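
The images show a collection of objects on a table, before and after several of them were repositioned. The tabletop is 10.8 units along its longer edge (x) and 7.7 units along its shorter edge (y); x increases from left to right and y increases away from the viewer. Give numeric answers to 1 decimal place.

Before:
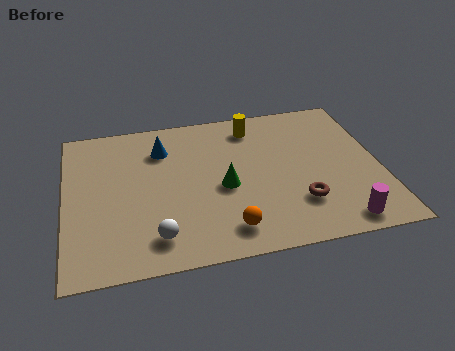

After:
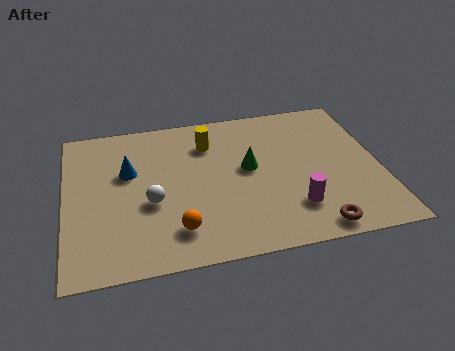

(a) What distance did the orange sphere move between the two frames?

1.7

From (5.4, 1.3) to (3.7, 1.6), the orange sphere covered √(1.7² + 0.3²) ≈ 1.7 units.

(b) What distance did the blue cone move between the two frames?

1.6

From (3.4, 5.8) to (2.2, 4.8), the blue cone covered √(1.2² + 1.0²) ≈ 1.6 units.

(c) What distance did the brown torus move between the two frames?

1.4

The brown torus was near (7.9, 2.1) before and (8.3, 0.8) after, so it travelled √(0.4² + 1.3²) ≈ 1.4 units.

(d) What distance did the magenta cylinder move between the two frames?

1.8

The magenta cylinder moved from about (9.2, 0.9) to (7.7, 1.9), a distance of √(1.5² + 1.0²) ≈ 1.8.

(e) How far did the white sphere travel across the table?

1.7

The white sphere moved from about (3.0, 1.4) to (2.9, 3.1), a distance of √(0.1² + 1.7²) ≈ 1.7.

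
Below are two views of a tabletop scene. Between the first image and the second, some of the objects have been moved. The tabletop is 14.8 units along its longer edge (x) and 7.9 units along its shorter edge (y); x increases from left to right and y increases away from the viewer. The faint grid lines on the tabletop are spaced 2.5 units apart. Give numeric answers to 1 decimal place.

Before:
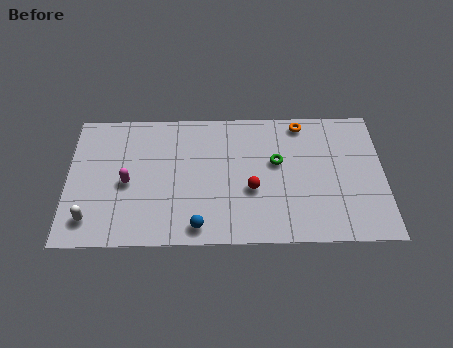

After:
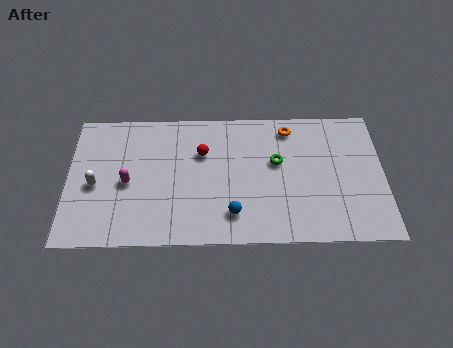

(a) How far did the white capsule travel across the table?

2.0

From (1.1, 1.5) to (1.3, 3.5), the white capsule covered √(0.2² + 2.0²) ≈ 2.0 units.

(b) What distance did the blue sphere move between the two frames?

1.7

From (6.1, 1.0) to (7.7, 1.7), the blue sphere covered √(1.6² + 0.7²) ≈ 1.7 units.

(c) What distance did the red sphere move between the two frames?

3.2

The red sphere was near (8.6, 3.1) before and (6.3, 5.3) after, so it travelled √(2.3² + 2.2²) ≈ 3.2 units.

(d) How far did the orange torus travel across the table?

0.7

The orange torus was near (11.0, 7.0) before and (10.4, 6.7) after, so it travelled √(0.6² + 0.3²) ≈ 0.7 units.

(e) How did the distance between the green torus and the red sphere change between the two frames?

+1.6

They were about 2.0 units apart before and 3.6 after — 1.6 units further apart.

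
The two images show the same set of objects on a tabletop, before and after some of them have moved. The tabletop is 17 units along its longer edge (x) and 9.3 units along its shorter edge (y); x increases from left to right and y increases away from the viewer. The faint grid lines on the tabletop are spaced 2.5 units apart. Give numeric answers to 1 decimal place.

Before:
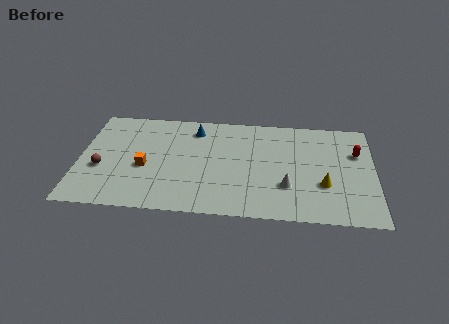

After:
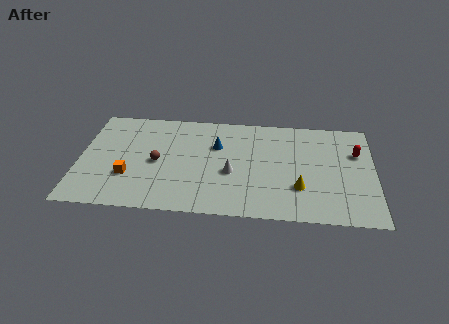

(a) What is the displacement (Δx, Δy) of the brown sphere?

(3.2, 0.8)

The brown sphere was at about (1.3, 3.6) and moved to about (4.5, 4.4).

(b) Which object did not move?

the red capsule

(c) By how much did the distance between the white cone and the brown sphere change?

-6.4

The distance was about 10.7 in the first image and 4.3 in the second, so they moved 6.4 units closer together.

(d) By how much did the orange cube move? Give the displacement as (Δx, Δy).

(-0.9, -0.9)

The orange cube was at about (3.8, 3.9) and moved to about (2.9, 3.0).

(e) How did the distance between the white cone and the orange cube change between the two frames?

-2.3

The distance was about 8.3 in the first image and 6.0 in the second, so they moved 2.3 units closer together.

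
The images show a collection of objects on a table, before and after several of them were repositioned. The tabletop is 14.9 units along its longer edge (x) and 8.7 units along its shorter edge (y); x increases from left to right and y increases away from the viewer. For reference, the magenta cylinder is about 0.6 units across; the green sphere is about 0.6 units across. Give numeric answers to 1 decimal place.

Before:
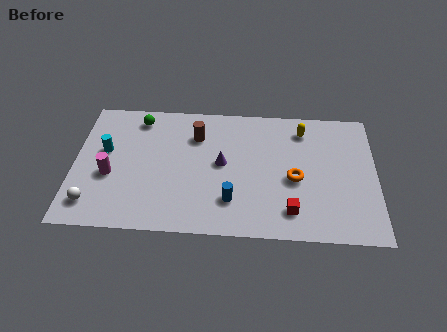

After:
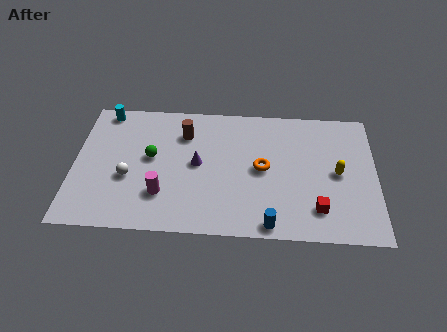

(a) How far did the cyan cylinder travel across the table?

2.7

The cyan cylinder was near (1.5, 5.1) before and (1.4, 7.8) after, so it travelled √(0.1² + 2.7²) ≈ 2.7 units.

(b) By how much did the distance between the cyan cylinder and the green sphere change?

+1.0

They were about 2.8 units apart before and 3.8 after — 1.0 units further apart.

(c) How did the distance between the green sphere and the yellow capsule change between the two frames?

+1.0

Before: roughly 8.2 units apart; after: 9.2. That's 1.0 units further apart.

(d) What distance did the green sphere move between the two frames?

2.7

The green sphere moved from about (3.1, 7.4) to (3.8, 4.8), a distance of √(0.7² + 2.6²) ≈ 2.7.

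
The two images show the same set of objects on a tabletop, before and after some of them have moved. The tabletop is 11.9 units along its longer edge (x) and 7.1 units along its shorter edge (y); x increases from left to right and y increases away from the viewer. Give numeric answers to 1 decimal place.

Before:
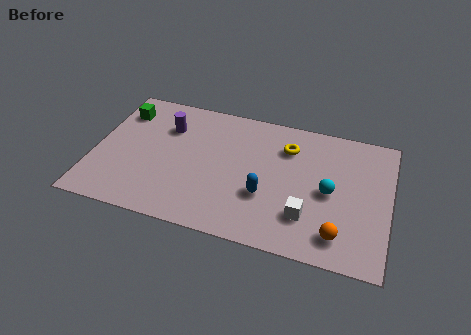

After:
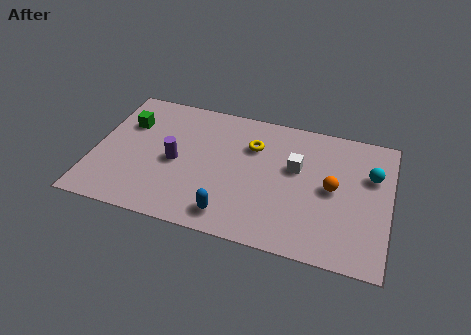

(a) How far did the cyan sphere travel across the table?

2.1

The cyan sphere was near (9.5, 3.4) before and (11.1, 4.7) after, so it travelled √(1.6² + 1.3²) ≈ 2.1 units.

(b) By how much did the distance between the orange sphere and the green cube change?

-1.5

Before: roughly 10.0 units apart; after: 8.5. That's 1.5 units closer together.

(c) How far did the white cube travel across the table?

2.5

From (8.7, 1.9) to (8.1, 4.3), the white cube covered √(0.6² + 2.4²) ≈ 2.5 units.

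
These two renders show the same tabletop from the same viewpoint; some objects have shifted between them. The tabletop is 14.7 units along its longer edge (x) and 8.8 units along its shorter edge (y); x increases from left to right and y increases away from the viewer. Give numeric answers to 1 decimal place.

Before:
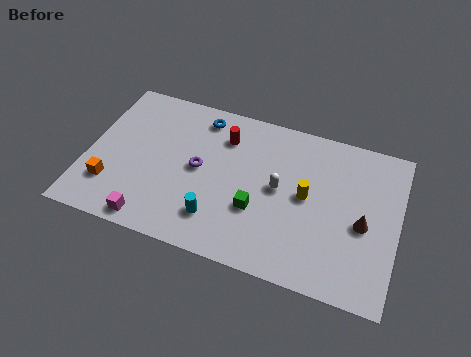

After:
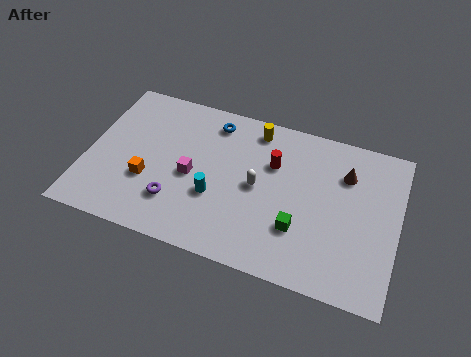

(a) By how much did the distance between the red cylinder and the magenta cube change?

-2.3

The distance was about 6.5 in the first image and 4.2 in the second, so they moved 2.3 units closer together.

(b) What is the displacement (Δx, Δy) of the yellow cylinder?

(-2.7, 3.0)

The yellow cylinder started near (10.4, 4.6) and ended near (7.7, 7.6).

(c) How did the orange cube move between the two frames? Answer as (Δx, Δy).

(1.7, 0.8)

The orange cube started near (1.3, 2.3) and ended near (3.0, 3.1).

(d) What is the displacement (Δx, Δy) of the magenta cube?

(1.6, 3.1)

From the two frames, the magenta cube sits at roughly (3.4, 0.9) before and (5.0, 4.0) after.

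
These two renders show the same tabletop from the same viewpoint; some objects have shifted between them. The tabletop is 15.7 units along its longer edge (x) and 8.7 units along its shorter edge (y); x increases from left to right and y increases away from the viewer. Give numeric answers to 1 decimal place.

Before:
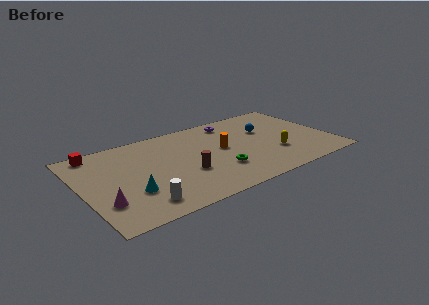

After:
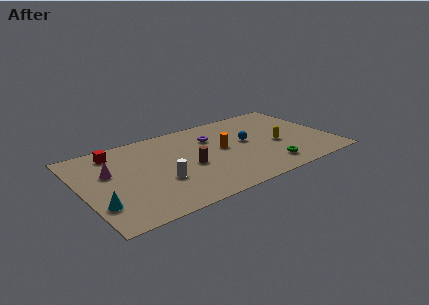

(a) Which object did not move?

the orange cylinder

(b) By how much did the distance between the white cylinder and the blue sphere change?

-3.6

They were about 9.6 units apart before and 6.0 after — 3.6 units closer together.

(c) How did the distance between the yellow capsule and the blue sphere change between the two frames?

-0.7

The distance was about 2.8 in the first image and 2.1 in the second, so they moved 0.7 units closer together.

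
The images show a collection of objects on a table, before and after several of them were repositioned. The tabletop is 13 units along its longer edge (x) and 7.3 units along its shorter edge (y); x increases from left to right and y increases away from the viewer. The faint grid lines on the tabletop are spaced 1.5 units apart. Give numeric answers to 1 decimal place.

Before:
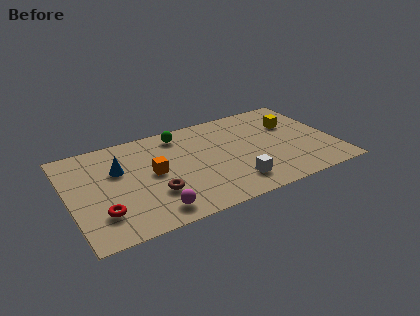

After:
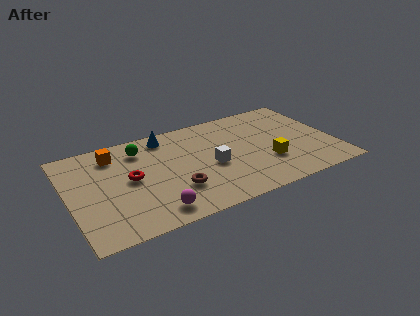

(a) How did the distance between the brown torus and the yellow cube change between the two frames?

-3.1

Before: roughly 7.7 units apart; after: 4.6. That's 3.1 units closer together.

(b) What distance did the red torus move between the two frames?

2.5

The red torus was near (1.4, 1.9) before and (3.0, 3.8) after, so it travelled √(1.6² + 1.9²) ≈ 2.5 units.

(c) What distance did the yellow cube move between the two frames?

3.0

The yellow cube moved from about (11.2, 4.9) to (9.6, 2.4), a distance of √(1.6² + 2.5²) ≈ 3.0.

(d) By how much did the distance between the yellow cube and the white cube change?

-2.0

They were about 4.8 units apart before and 2.8 after — 2.0 units closer together.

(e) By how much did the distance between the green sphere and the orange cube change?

-1.6

They were about 2.9 units apart before and 1.3 after — 1.6 units closer together.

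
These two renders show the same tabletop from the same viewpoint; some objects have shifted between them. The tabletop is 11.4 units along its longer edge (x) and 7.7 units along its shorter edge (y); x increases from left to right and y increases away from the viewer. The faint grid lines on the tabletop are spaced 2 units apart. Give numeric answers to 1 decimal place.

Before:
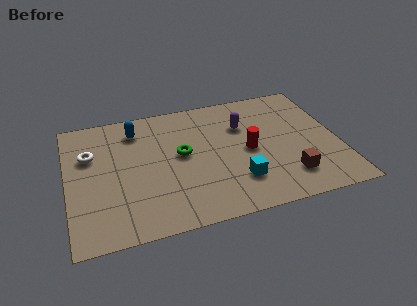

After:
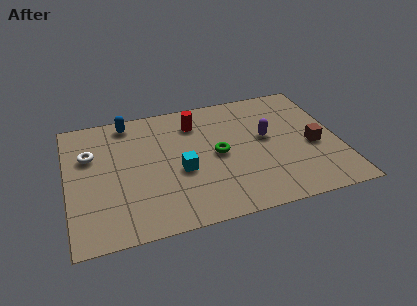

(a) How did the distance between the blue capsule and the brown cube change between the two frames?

+0.8

The distance was about 7.6 in the first image and 8.4 in the second, so they moved 0.8 units further apart.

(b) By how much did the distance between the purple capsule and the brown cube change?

-1.8

The distance was about 3.9 in the first image and 2.1 in the second, so they moved 1.8 units closer together.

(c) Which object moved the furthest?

the red cylinder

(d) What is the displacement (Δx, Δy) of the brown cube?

(1.2, 1.6)

The brown cube was at about (9.1, 1.7) and moved to about (10.3, 3.3).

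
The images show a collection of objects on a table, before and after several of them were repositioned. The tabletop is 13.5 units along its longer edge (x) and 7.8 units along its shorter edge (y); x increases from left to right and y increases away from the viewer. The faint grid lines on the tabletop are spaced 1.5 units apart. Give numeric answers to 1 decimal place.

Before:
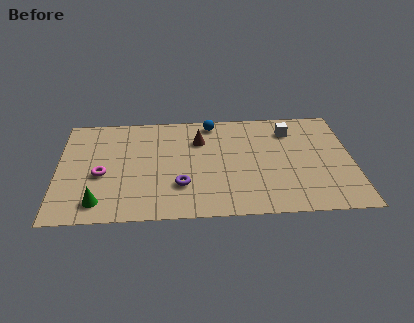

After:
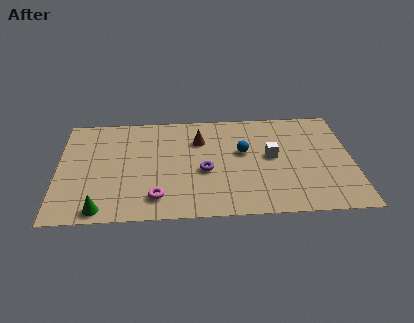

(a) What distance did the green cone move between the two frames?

0.5

From (1.9, 1.3) to (2.0, 0.8), the green cone covered √(0.1² + 0.5²) ≈ 0.5 units.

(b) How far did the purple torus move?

1.5

The purple torus was near (5.6, 2.3) before and (6.7, 3.3) after, so it travelled √(1.1² + 1.0²) ≈ 1.5 units.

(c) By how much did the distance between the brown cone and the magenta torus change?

-0.5

The distance was about 5.1 in the first image and 4.6 in the second, so they moved 0.5 units closer together.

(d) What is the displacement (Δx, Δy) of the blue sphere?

(1.4, -2.3)

From the two frames, the blue sphere sits at roughly (7.1, 6.9) before and (8.5, 4.6) after.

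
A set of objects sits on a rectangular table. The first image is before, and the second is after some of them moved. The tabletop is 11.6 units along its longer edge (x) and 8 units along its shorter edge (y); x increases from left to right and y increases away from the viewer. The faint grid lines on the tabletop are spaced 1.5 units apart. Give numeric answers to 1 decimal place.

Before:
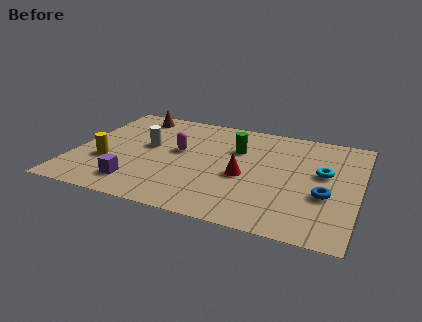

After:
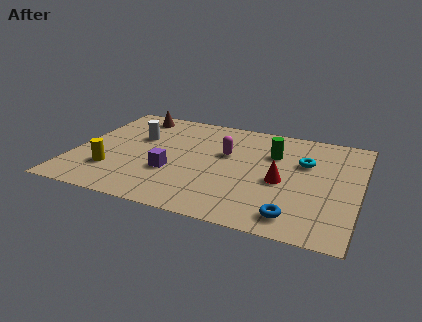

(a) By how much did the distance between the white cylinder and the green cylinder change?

+1.9

The distance was about 3.7 in the first image and 5.6 in the second, so they moved 1.9 units further apart.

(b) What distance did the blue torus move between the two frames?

2.1

The blue torus moved from about (10.3, 3.0) to (9.2, 1.2), a distance of √(1.1² + 1.8²) ≈ 2.1.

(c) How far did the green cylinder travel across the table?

1.5

The green cylinder moved from about (6.5, 5.4) to (8.0, 5.5), a distance of √(1.5² + 0.1²) ≈ 1.5.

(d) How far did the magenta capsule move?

1.9

The magenta capsule moved from about (4.2, 4.5) to (6.1, 4.9), a distance of √(1.9² + 0.4²) ≈ 1.9.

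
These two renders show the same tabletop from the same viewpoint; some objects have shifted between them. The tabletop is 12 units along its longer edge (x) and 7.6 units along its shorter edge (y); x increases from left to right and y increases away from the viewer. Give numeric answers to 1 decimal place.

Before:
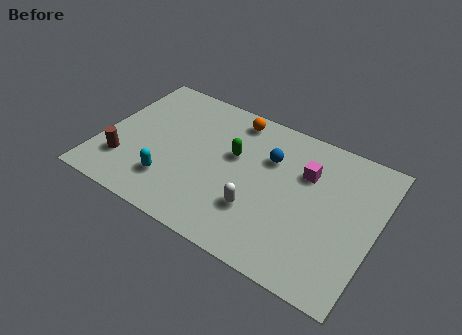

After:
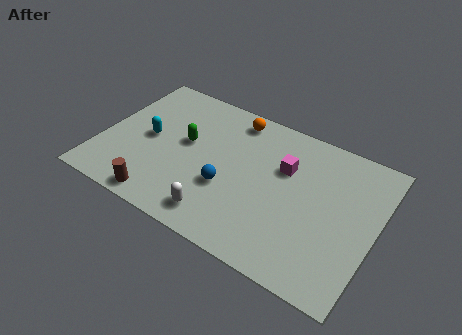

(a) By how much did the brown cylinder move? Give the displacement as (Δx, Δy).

(1.9, -1.2)

The brown cylinder started near (1.2, 2.0) and ended near (3.1, 0.8).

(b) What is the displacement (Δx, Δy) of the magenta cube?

(-0.9, -0.2)

The magenta cube was at about (8.8, 5.2) and moved to about (7.9, 5.0).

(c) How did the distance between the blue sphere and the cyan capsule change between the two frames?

-1.3

They were about 5.1 units apart before and 3.8 after — 1.3 units closer together.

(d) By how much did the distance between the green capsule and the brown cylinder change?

-1.7

The distance was about 5.2 in the first image and 3.5 in the second, so they moved 1.7 units closer together.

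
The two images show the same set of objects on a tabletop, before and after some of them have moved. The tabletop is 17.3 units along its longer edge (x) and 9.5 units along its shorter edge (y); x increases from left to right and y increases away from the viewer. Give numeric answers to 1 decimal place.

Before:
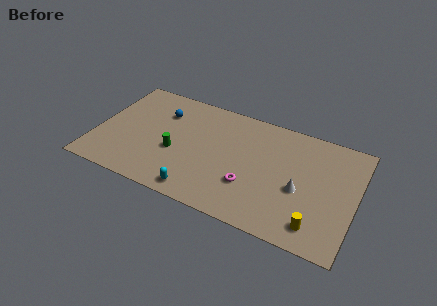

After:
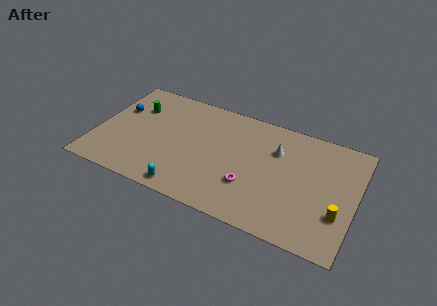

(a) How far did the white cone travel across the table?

3.2

The white cone was near (13.7, 4.0) before and (11.9, 6.6) after, so it travelled √(1.8² + 2.6²) ≈ 3.2 units.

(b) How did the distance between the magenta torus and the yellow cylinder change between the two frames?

+1.1

Before: roughly 4.7 units apart; after: 5.8. That's 1.1 units further apart.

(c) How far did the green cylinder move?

4.2

From (5.4, 3.8) to (2.3, 6.7), the green cylinder covered √(3.1² + 2.9²) ≈ 4.2 units.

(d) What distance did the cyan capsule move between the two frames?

0.8

From (7.3, 1.1) to (6.5, 1.0), the cyan capsule covered √(0.8² + 0.1²) ≈ 0.8 units.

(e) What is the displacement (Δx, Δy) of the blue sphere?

(-2.9, -0.8)

From the two frames, the blue sphere sits at roughly (4.1, 6.9) before and (1.2, 6.1) after.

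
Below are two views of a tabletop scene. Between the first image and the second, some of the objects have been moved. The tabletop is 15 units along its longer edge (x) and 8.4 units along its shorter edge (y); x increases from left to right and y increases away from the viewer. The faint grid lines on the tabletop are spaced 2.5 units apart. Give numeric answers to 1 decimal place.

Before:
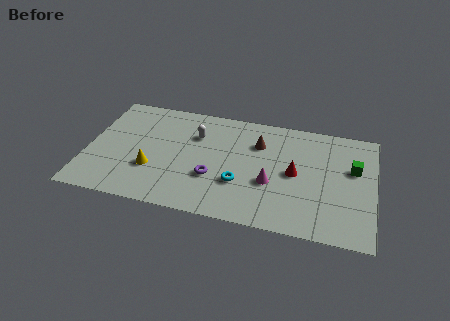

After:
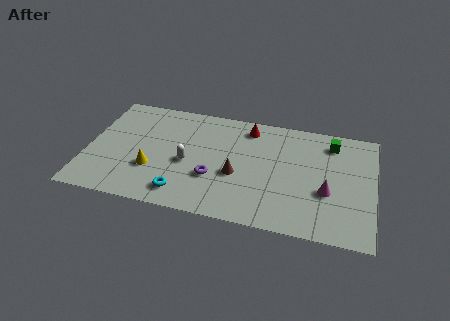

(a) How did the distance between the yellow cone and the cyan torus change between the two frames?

-2.4

They were about 4.6 units apart before and 2.2 after — 2.4 units closer together.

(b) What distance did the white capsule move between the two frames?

2.2

The white capsule was near (5.6, 5.9) before and (5.3, 3.7) after, so it travelled √(0.3² + 2.2²) ≈ 2.2 units.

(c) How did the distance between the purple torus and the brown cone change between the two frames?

-2.5

Before: roughly 3.8 units apart; after: 1.3. That's 2.5 units closer together.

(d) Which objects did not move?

the yellow cone and the purple torus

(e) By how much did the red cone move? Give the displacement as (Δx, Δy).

(-2.6, 2.9)

From the two frames, the red cone sits at roughly (10.9, 4.2) before and (8.3, 7.1) after.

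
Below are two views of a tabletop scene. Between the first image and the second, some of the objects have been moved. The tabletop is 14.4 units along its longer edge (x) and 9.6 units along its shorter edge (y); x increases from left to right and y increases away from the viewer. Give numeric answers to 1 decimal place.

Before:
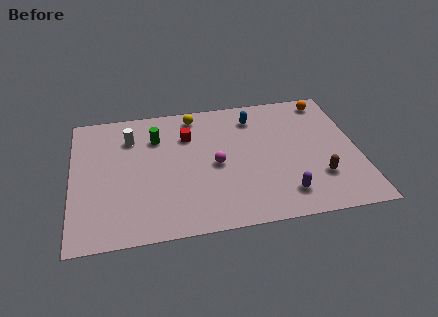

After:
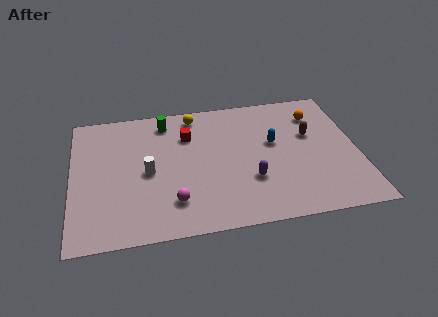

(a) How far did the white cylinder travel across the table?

2.8

The white cylinder moved from about (3.0, 7.2) to (3.8, 4.5), a distance of √(0.8² + 2.7²) ≈ 2.8.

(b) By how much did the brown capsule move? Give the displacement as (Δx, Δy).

(-0.2, 3.2)

From the two frames, the brown capsule sits at roughly (12.3, 2.7) before and (12.1, 5.9) after.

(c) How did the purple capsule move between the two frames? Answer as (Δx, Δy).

(-1.6, 1.3)

From the two frames, the purple capsule sits at roughly (10.5, 1.8) before and (8.9, 3.1) after.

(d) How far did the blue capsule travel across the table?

2.3

The blue capsule moved from about (9.3, 7.7) to (10.2, 5.6), a distance of √(0.9² + 2.1²) ≈ 2.3.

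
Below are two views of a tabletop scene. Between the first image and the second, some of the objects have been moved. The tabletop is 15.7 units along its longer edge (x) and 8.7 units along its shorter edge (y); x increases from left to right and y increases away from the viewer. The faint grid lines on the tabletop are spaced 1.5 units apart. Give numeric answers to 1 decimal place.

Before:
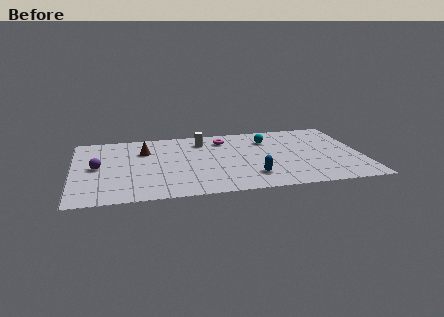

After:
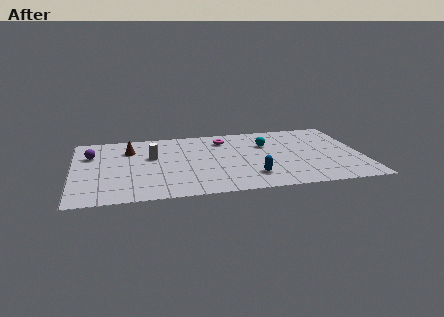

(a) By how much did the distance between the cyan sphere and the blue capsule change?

-0.6

They were about 4.6 units apart before and 4.0 after — 0.6 units closer together.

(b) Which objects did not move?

the blue capsule and the magenta torus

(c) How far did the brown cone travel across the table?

0.9

The brown cone moved from about (3.9, 6.1) to (3.1, 6.4), a distance of √(0.8² + 0.3²) ≈ 0.9.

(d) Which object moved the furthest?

the white cylinder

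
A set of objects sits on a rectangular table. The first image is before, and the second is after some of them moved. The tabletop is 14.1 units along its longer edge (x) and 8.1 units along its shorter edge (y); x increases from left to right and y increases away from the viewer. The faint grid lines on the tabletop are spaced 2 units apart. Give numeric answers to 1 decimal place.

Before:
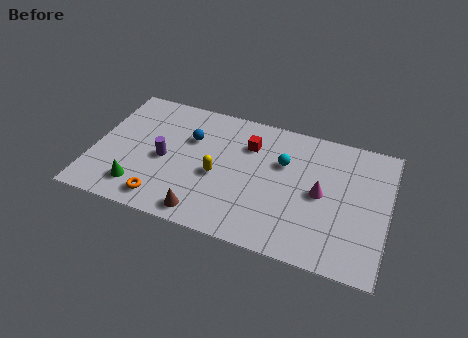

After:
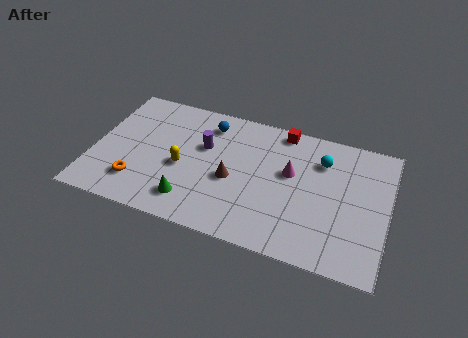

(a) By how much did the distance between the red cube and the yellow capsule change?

+3.2

The distance was about 2.7 in the first image and 5.9 in the second, so they moved 3.2 units further apart.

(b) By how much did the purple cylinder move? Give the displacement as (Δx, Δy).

(1.8, 1.4)

The purple cylinder was at about (3.4, 3.7) and moved to about (5.2, 5.1).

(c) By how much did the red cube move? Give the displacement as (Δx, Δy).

(1.5, 1.4)

From the two frames, the red cube sits at roughly (7.3, 5.9) before and (8.8, 7.3) after.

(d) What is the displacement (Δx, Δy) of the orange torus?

(-1.3, 0.7)

From the two frames, the orange torus sits at roughly (3.6, 1.2) before and (2.3, 1.9) after.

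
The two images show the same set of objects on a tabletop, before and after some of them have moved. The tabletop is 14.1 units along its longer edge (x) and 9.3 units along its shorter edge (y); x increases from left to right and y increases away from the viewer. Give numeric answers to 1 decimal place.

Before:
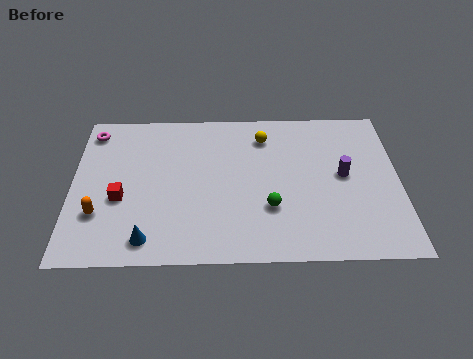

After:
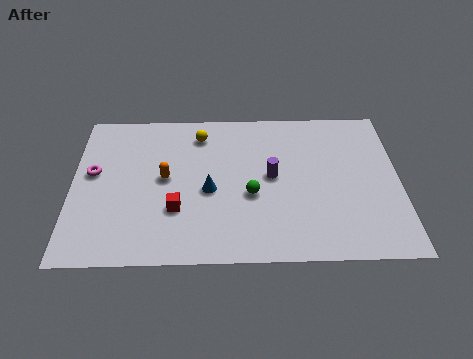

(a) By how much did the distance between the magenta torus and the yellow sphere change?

-2.4

They were about 7.5 units apart before and 5.1 after — 2.4 units closer together.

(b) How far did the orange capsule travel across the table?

3.5

From (1.2, 2.8) to (4.0, 4.9), the orange capsule covered √(2.8² + 2.1²) ≈ 3.5 units.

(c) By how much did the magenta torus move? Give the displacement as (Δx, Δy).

(0.1, -2.6)

The magenta torus was at about (0.8, 7.9) and moved to about (0.9, 5.3).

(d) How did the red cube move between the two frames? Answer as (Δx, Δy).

(2.4, -0.7)

From the two frames, the red cube sits at roughly (2.1, 3.7) before and (4.5, 3.0) after.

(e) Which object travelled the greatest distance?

the blue cone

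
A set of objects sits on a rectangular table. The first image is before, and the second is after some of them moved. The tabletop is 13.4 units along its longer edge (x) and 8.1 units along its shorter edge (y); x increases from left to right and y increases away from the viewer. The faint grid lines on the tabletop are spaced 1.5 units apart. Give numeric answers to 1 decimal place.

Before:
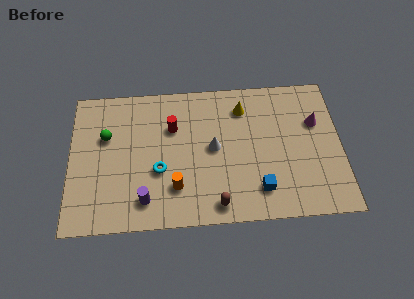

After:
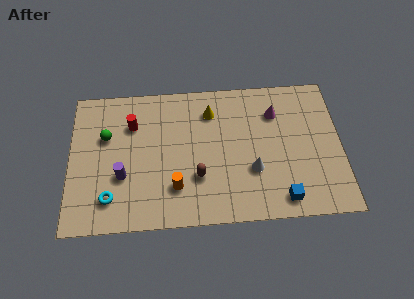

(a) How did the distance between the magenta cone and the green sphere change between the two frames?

-2.0

They were about 10.4 units apart before and 8.4 after — 2.0 units closer together.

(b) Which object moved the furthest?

the cyan torus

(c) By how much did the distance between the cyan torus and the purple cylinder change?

-0.4

The distance was about 1.7 in the first image and 1.3 in the second, so they moved 0.4 units closer together.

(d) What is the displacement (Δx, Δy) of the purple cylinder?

(-1.1, 1.4)

The purple cylinder was at about (3.7, 1.5) and moved to about (2.6, 2.9).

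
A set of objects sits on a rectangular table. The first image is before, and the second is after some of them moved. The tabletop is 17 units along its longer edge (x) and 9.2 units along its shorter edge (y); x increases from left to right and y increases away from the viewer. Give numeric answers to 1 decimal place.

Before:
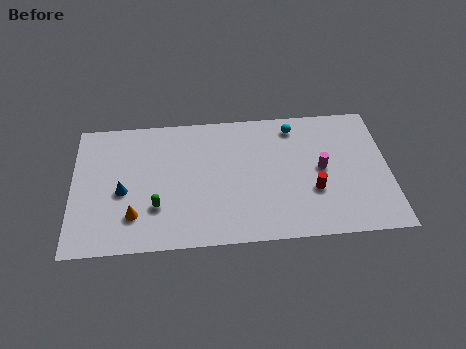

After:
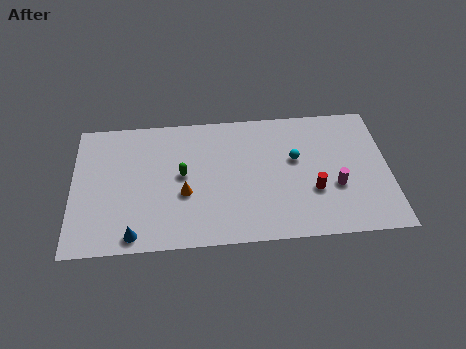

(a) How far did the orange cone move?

3.0

The orange cone moved from about (3.3, 2.3) to (6.0, 3.6), a distance of √(2.7² + 1.3²) ≈ 3.0.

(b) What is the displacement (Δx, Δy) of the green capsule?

(1.4, 2.1)

From the two frames, the green capsule sits at roughly (4.5, 2.8) before and (5.9, 4.9) after.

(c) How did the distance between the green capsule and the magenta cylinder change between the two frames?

-0.8

Before: roughly 9.1 units apart; after: 8.3. That's 0.8 units closer together.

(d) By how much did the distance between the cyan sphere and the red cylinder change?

-2.2

Before: roughly 4.7 units apart; after: 2.5. That's 2.2 units closer together.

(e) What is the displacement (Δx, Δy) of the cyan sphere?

(0.0, -2.3)

From the two frames, the cyan sphere sits at roughly (12.0, 7.8) before and (12.0, 5.5) after.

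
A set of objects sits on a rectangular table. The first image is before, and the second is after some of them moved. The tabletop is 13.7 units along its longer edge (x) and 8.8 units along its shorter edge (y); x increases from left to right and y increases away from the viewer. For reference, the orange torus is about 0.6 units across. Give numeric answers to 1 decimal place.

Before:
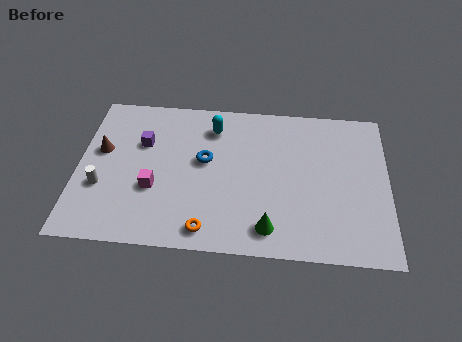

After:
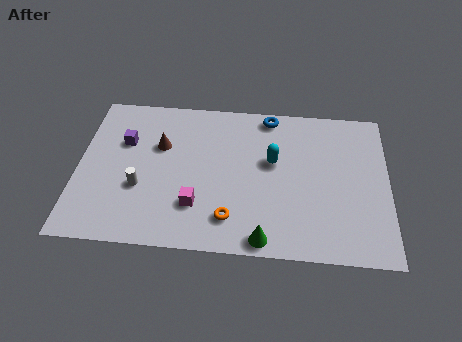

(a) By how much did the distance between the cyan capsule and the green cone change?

-1.8

Before: roughly 6.2 units apart; after: 4.4. That's 1.8 units closer together.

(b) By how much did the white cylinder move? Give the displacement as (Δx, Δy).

(1.7, 0.1)

The white cylinder was at about (1.1, 3.1) and moved to about (2.8, 3.2).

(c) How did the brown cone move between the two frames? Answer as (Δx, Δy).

(2.6, 0.5)

The brown cone was at about (1.0, 5.2) and moved to about (3.6, 5.7).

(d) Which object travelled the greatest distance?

the blue torus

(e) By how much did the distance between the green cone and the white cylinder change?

-1.6

Before: roughly 7.6 units apart; after: 6.0. That's 1.6 units closer together.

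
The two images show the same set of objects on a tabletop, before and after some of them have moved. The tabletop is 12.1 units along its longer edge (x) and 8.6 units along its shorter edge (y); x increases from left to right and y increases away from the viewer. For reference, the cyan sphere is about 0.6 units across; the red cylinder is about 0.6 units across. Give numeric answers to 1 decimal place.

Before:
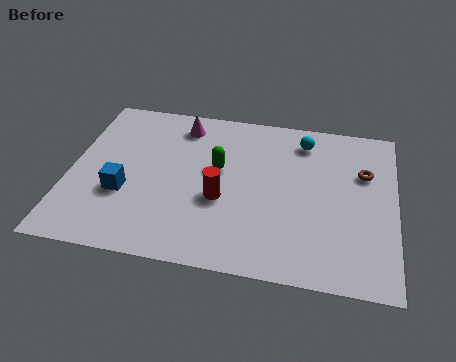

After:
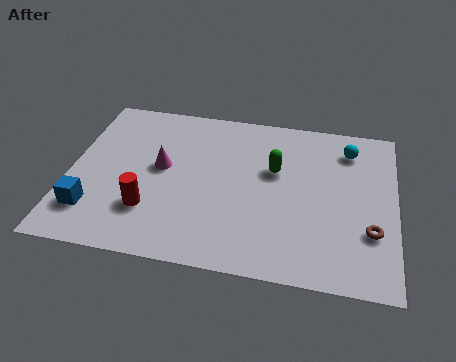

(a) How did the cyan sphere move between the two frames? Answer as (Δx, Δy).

(1.7, -0.2)

The cyan sphere was at about (8.6, 7.1) and moved to about (10.3, 6.9).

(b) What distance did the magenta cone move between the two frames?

2.6

The magenta cone was near (4.0, 7.2) before and (3.4, 4.7) after, so it travelled √(0.6² + 2.5²) ≈ 2.6 units.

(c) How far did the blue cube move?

1.6

The blue cube moved from about (2.1, 3.1) to (1.0, 2.0), a distance of √(1.1² + 1.1²) ≈ 1.6.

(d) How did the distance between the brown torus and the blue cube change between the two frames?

+1.0

The distance was about 9.2 in the first image and 10.2 in the second, so they moved 1.0 units further apart.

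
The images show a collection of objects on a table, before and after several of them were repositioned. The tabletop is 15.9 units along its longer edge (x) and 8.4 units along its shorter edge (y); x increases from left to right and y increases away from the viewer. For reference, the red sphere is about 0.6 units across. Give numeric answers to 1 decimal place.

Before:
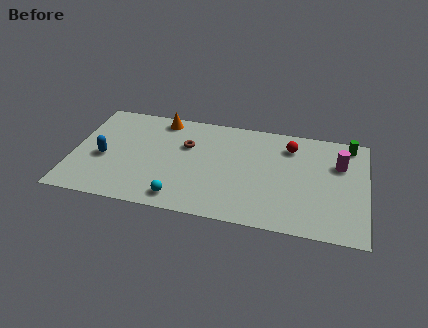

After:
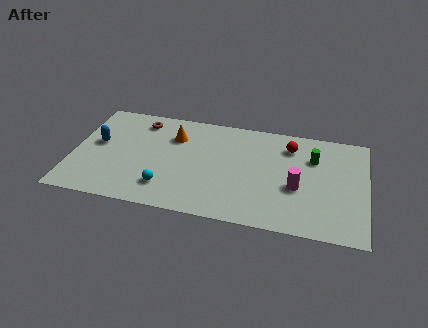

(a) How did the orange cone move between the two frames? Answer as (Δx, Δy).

(0.8, -1.3)

The orange cone was at about (4.6, 7.4) and moved to about (5.4, 6.1).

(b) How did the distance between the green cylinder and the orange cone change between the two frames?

-2.7

Before: roughly 10.3 units apart; after: 7.6. That's 2.7 units closer together.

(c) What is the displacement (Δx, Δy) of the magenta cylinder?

(-2.2, -2.3)

The magenta cylinder started near (14.4, 5.7) and ended near (12.2, 3.4).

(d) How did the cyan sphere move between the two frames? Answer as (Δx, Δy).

(-0.8, 0.7)

The cyan sphere was at about (6.0, 1.2) and moved to about (5.2, 1.9).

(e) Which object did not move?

the red sphere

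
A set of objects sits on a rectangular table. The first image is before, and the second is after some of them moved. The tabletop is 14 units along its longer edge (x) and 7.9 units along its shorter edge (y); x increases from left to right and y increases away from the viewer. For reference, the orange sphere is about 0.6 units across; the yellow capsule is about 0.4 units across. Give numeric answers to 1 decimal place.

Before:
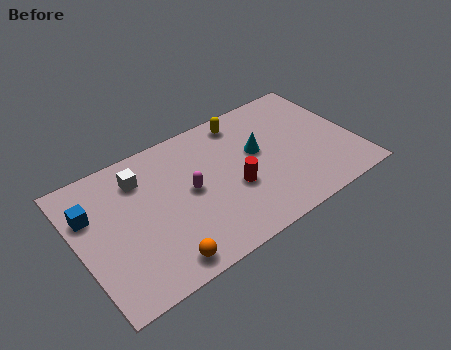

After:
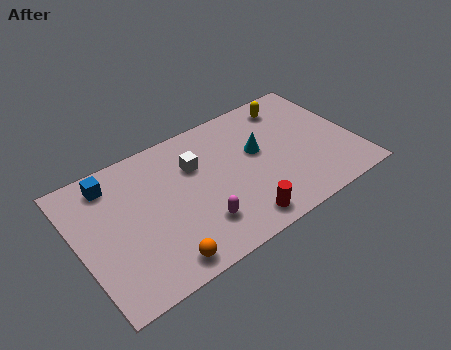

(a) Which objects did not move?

the cyan cone and the orange sphere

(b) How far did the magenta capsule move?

2.1

The magenta capsule was near (5.6, 4.1) before and (5.7, 2.0) after, so it travelled √(0.1² + 2.1²) ≈ 2.1 units.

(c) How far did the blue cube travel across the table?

1.7

The blue cube moved from about (0.8, 5.4) to (2.0, 6.6), a distance of √(1.2² + 1.2²) ≈ 1.7.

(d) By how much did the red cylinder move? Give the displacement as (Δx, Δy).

(-0.1, -2.0)

From the two frames, the red cylinder sits at roughly (7.7, 3.1) before and (7.6, 1.1) after.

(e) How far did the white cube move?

2.8

From (3.4, 6.1) to (6.1, 5.4), the white cube covered √(2.7² + 0.7²) ≈ 2.8 units.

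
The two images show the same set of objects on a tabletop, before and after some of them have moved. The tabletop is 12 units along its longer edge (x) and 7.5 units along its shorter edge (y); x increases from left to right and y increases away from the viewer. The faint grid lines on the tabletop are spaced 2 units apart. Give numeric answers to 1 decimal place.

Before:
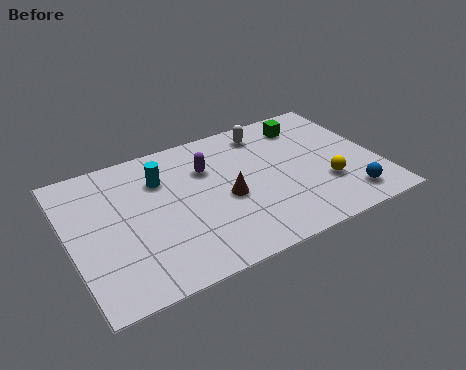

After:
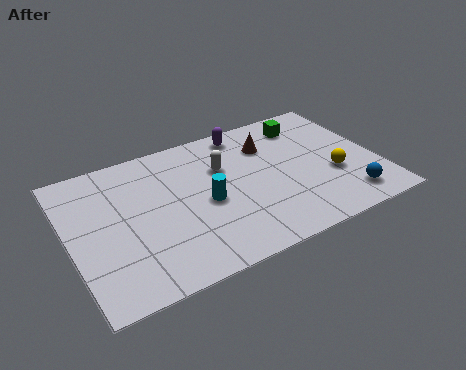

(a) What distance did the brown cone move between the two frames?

3.0

The brown cone was near (6.0, 3.3) before and (8.0, 5.5) after, so it travelled √(2.0² + 2.2²) ≈ 3.0 units.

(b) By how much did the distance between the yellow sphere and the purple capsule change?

-0.3

Before: roughly 5.1 units apart; after: 4.8. That's 0.3 units closer together.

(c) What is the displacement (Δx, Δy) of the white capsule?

(-1.9, -1.3)

From the two frames, the white capsule sits at roughly (8.0, 6.3) before and (6.1, 5.0) after.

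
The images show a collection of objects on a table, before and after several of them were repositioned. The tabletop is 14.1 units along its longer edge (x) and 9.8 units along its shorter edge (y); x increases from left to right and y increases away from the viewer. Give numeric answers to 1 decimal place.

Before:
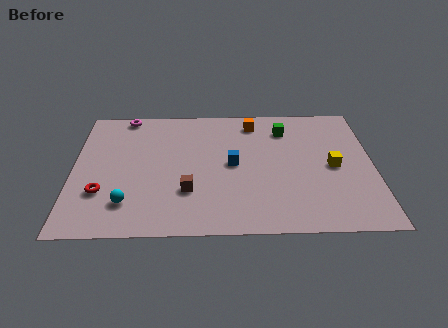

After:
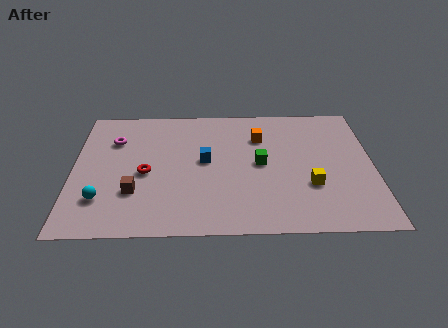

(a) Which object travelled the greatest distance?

the green cube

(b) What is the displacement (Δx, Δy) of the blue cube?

(-1.3, 0.3)

The blue cube started near (7.5, 5.0) and ended near (6.2, 5.3).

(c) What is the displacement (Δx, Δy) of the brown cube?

(-2.5, 0.0)

The brown cube started near (5.4, 3.0) and ended near (2.9, 3.0).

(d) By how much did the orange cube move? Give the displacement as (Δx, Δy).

(0.3, -1.2)

From the two frames, the orange cube sits at roughly (8.5, 8.3) before and (8.8, 7.1) after.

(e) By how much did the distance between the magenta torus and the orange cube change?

+0.8

Before: roughly 6.1 units apart; after: 6.9. That's 0.8 units further apart.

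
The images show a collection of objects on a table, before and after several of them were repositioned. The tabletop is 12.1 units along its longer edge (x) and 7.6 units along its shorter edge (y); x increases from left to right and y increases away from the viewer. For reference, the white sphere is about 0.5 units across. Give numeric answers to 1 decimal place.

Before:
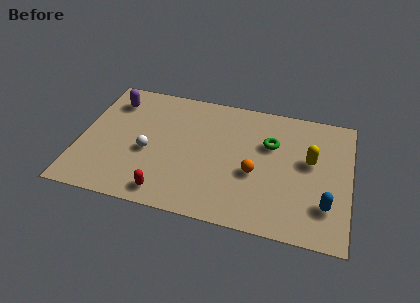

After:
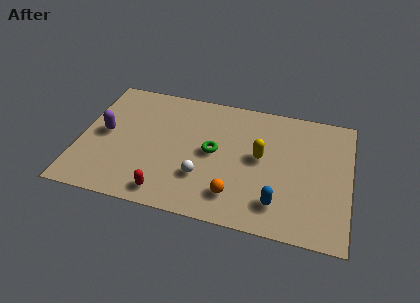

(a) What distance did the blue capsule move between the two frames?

2.1

The blue capsule moved from about (11.1, 2.0) to (9.0, 1.6), a distance of √(2.1² + 0.4²) ≈ 2.1.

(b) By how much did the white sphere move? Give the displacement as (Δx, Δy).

(2.5, -0.9)

The white sphere started near (3.1, 3.2) and ended near (5.6, 2.3).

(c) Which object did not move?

the red capsule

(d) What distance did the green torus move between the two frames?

2.7

From (8.5, 5.0) to (6.0, 3.9), the green torus covered √(2.5² + 1.1²) ≈ 2.7 units.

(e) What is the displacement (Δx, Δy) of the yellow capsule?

(-2.2, -0.3)

The yellow capsule was at about (10.3, 4.4) and moved to about (8.1, 4.1).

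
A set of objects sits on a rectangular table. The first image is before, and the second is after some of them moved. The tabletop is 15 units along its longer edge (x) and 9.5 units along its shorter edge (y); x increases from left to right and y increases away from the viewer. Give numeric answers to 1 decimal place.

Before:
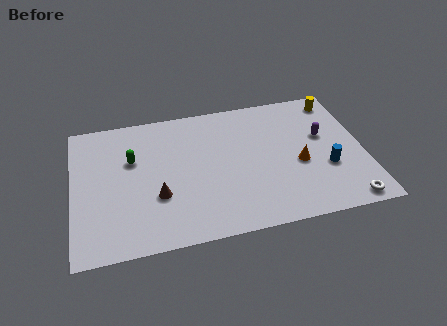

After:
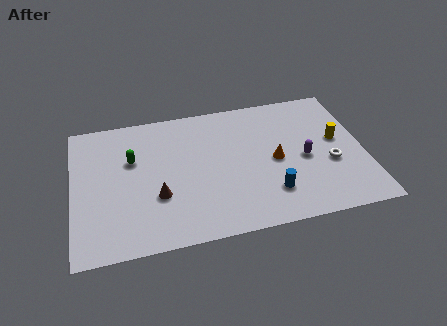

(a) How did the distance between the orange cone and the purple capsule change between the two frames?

-0.7

They were about 2.2 units apart before and 1.5 after — 0.7 units closer together.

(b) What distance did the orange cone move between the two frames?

1.3

From (11.6, 4.0) to (10.4, 4.5), the orange cone covered √(1.2² + 0.5²) ≈ 1.3 units.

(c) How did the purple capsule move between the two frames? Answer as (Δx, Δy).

(-1.1, -1.4)

The purple capsule was at about (13.0, 5.7) and moved to about (11.9, 4.3).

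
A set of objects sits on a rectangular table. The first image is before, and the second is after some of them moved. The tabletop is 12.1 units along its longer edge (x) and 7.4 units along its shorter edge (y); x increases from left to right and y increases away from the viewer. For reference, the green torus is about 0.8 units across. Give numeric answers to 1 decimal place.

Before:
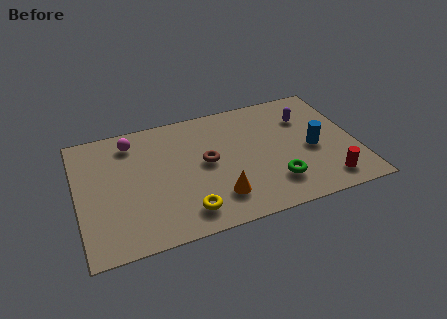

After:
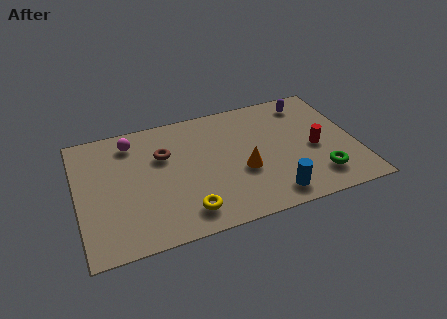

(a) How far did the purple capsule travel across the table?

0.9

The purple capsule was near (10.1, 5.3) before and (10.3, 6.2) after, so it travelled √(0.2² + 0.9²) ≈ 0.9 units.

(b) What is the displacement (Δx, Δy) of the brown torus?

(-1.8, 1.0)

From the two frames, the brown torus sits at roughly (5.6, 3.9) before and (3.8, 4.9) after.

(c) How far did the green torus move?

1.9

The green torus was near (8.4, 1.8) before and (10.3, 1.6) after, so it travelled √(1.9² + 0.2²) ≈ 1.9 units.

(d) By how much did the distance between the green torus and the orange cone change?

+1.0

They were about 2.5 units apart before and 3.5 after — 1.0 units further apart.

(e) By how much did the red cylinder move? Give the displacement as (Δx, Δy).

(-0.3, 2.1)

The red cylinder was at about (10.6, 1.2) and moved to about (10.3, 3.3).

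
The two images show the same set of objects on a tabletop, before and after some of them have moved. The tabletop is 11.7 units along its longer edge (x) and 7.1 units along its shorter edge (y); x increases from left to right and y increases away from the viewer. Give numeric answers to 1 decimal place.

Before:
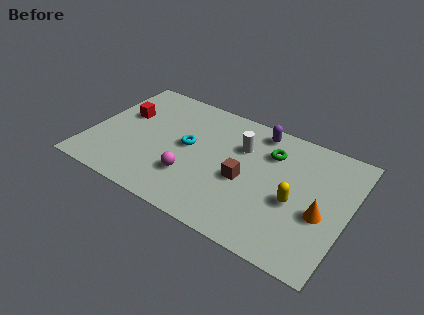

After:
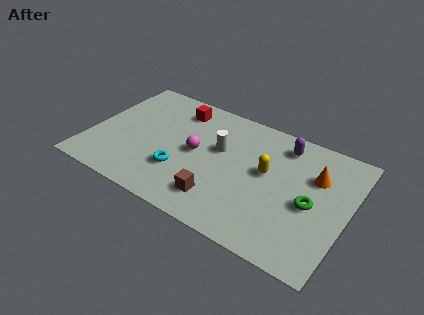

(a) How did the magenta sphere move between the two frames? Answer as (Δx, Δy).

(0.0, 1.5)

From the two frames, the magenta sphere sits at roughly (4.8, 2.1) before and (4.8, 3.6) after.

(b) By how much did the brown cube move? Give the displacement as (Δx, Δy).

(-0.9, -1.6)

The brown cube started near (7.1, 3.1) and ended near (6.2, 1.5).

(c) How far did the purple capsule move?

1.2

The purple capsule moved from about (7.3, 6.2) to (8.5, 5.9), a distance of √(1.2² + 0.3²) ≈ 1.2.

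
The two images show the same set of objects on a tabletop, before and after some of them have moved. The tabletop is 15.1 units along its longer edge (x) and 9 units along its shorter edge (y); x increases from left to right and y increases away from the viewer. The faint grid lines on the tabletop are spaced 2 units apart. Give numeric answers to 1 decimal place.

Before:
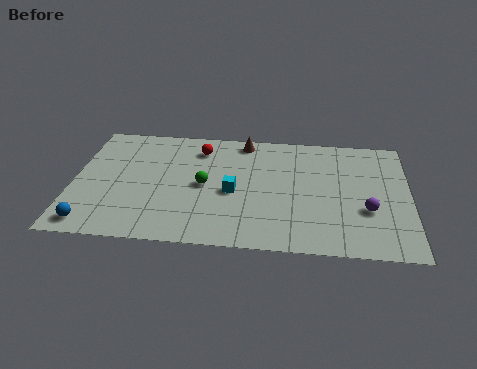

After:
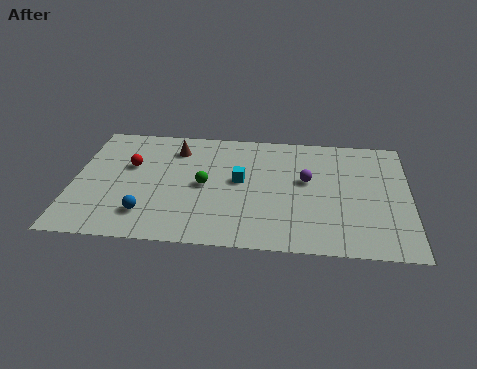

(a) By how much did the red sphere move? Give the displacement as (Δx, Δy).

(-3.1, -1.6)

The red sphere started near (5.6, 7.2) and ended near (2.5, 5.6).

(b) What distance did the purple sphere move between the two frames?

3.4

The purple sphere moved from about (13.2, 3.2) to (10.5, 5.2), a distance of √(2.7² + 2.0²) ≈ 3.4.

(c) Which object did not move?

the green sphere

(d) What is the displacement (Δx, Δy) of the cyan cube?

(0.3, 0.9)

From the two frames, the cyan cube sits at roughly (7.2, 4.0) before and (7.5, 4.9) after.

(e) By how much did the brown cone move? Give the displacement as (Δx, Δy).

(-3.1, -0.9)

The brown cone started near (7.6, 8.0) and ended near (4.5, 7.1).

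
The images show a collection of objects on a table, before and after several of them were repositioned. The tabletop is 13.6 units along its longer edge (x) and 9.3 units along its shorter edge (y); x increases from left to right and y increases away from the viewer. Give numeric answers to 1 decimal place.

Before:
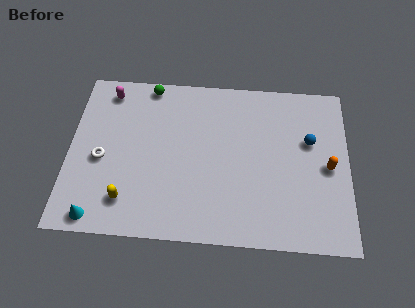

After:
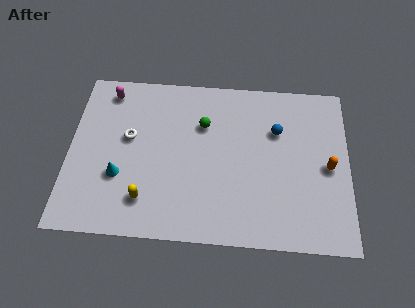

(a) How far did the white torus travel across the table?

1.8

The white torus was near (1.6, 4.1) before and (2.9, 5.4) after, so it travelled √(1.3² + 1.3²) ≈ 1.8 units.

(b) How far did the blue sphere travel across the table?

1.7

The blue sphere moved from about (11.7, 5.8) to (10.1, 6.3), a distance of √(1.6² + 0.5²) ≈ 1.7.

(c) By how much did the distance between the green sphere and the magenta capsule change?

+2.9

Before: roughly 2.1 units apart; after: 5.0. That's 2.9 units further apart.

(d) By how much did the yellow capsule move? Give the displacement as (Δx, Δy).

(0.9, 0.1)

The yellow capsule started near (2.9, 1.9) and ended near (3.8, 2.0).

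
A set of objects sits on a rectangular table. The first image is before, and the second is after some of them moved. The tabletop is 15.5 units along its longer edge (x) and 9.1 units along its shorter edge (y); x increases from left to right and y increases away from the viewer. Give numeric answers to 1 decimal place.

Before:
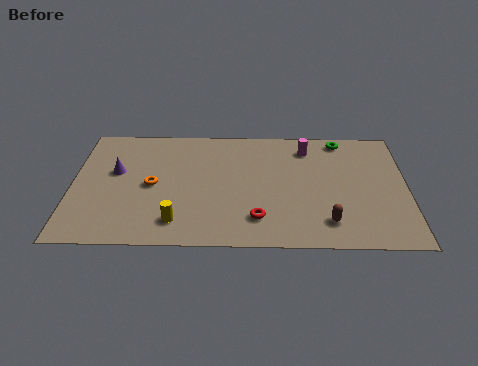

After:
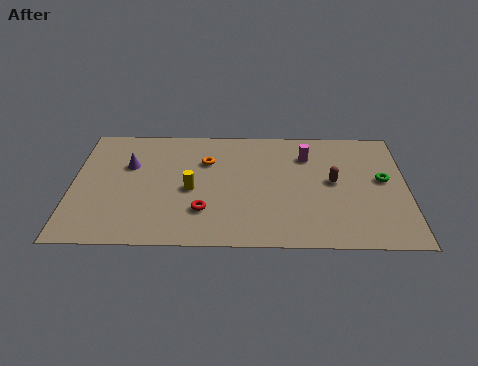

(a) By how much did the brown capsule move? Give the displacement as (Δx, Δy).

(0.3, 3.0)

The brown capsule was at about (11.8, 1.8) and moved to about (12.1, 4.8).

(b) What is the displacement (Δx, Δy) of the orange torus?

(2.5, 1.9)

From the two frames, the orange torus sits at roughly (3.7, 4.4) before and (6.2, 6.3) after.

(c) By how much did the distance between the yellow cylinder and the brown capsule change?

-0.3

The distance was about 6.9 in the first image and 6.6 in the second, so they moved 0.3 units closer together.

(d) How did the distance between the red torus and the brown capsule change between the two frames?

+3.2

Before: roughly 3.2 units apart; after: 6.4. That's 3.2 units further apart.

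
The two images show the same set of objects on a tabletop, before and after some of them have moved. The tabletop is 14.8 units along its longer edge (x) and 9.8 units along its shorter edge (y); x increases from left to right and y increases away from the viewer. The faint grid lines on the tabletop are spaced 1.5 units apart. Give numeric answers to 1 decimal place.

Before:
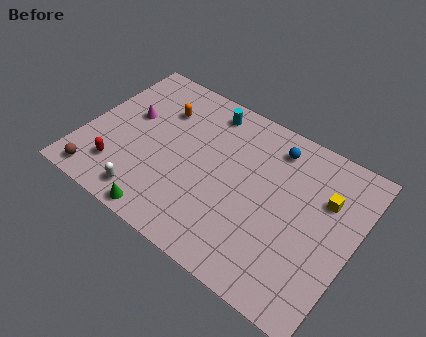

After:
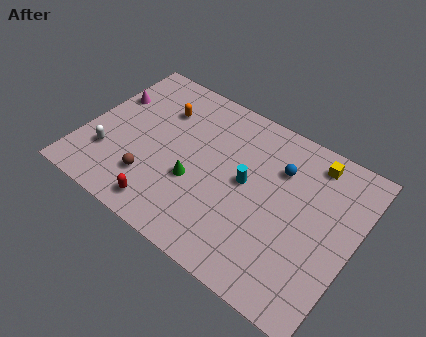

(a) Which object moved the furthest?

the cyan cylinder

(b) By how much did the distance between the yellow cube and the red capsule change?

-1.7

They were about 11.6 units apart before and 9.9 after — 1.7 units closer together.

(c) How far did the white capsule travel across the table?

2.9

The white capsule was near (4.1, 1.4) before and (1.6, 2.8) after, so it travelled √(2.5² + 1.4²) ≈ 2.9 units.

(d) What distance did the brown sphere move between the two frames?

3.0

From (1.4, 1.1) to (4.1, 2.5), the brown sphere covered √(2.7² + 1.4²) ≈ 3.0 units.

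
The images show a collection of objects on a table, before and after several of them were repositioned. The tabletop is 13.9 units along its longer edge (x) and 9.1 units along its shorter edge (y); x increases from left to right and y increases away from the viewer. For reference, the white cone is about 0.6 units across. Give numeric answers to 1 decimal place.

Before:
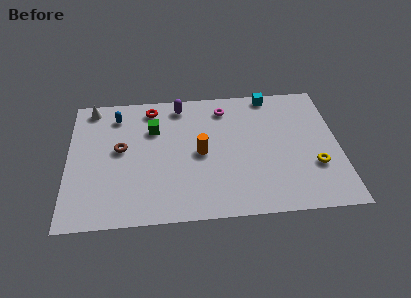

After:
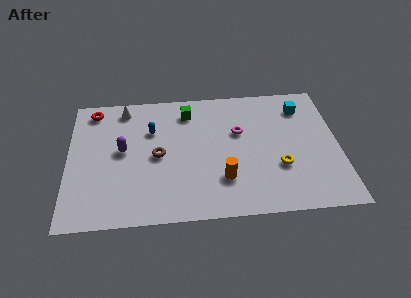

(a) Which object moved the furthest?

the purple capsule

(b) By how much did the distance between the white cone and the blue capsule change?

+0.7

The distance was about 1.5 in the first image and 2.2 in the second, so they moved 0.7 units further apart.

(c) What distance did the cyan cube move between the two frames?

1.9

The cyan cube moved from about (10.5, 8.3) to (12.1, 7.2), a distance of √(1.6² + 1.1²) ≈ 1.9.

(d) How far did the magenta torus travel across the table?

1.9

From (8.1, 7.5) to (8.8, 5.7), the magenta torus covered √(0.7² + 1.8²) ≈ 1.9 units.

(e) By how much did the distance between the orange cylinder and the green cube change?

+2.1

They were about 3.1 units apart before and 5.2 after — 2.1 units further apart.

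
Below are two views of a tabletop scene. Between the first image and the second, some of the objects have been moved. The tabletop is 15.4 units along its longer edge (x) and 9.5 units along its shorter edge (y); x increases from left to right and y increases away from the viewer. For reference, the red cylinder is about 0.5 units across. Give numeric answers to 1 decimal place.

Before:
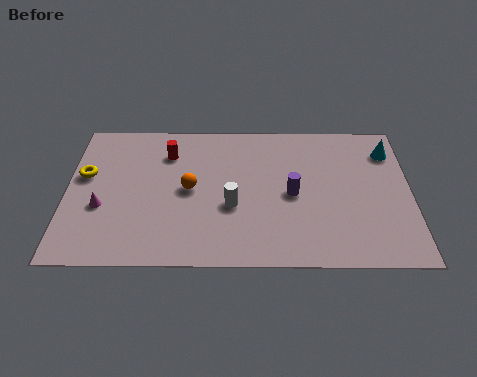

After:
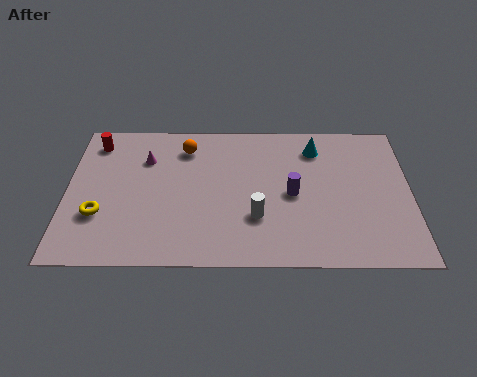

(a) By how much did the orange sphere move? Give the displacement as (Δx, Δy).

(-0.2, 2.8)

The orange sphere started near (5.5, 4.8) and ended near (5.3, 7.6).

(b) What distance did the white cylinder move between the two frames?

1.3

From (7.4, 3.7) to (8.5, 3.0), the white cylinder covered √(1.1² + 0.7²) ≈ 1.3 units.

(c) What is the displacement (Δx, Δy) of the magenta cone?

(1.9, 3.2)

The magenta cone was at about (1.6, 3.6) and moved to about (3.5, 6.8).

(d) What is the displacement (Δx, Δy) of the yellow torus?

(0.7, -2.6)

The yellow torus started near (0.8, 5.7) and ended near (1.5, 3.1).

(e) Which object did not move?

the purple cylinder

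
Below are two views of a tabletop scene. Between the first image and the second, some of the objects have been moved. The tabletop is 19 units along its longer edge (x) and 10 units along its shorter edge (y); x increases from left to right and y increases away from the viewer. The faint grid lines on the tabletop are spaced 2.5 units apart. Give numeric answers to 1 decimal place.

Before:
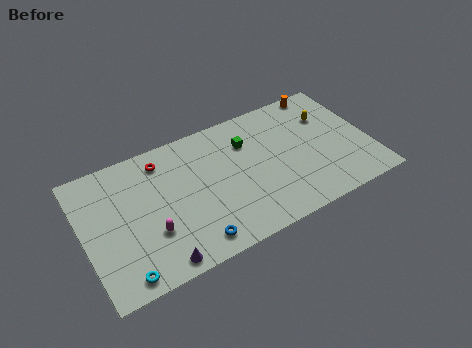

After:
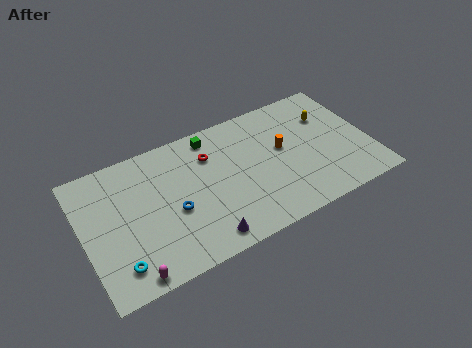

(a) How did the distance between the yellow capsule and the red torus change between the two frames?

-3.2

Before: roughly 11.2 units apart; after: 8.0. That's 3.2 units closer together.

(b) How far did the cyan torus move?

0.8

The cyan torus moved from about (2.1, 1.1) to (1.9, 1.9), a distance of √(0.2² + 0.8²) ≈ 0.8.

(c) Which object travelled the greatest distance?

the orange cylinder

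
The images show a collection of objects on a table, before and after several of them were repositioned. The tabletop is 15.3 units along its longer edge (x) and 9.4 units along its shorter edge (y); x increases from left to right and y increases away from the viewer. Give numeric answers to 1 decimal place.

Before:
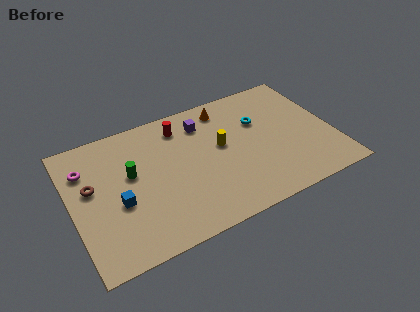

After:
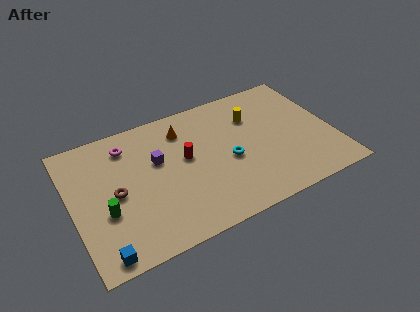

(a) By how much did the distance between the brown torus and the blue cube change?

+1.6

They were about 2.2 units apart before and 3.8 after — 1.6 units further apart.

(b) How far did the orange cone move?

2.7

From (9.4, 8.0) to (6.8, 7.4), the orange cone covered √(2.6² + 0.6²) ≈ 2.7 units.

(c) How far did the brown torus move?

1.6

The brown torus was near (1.2, 5.5) before and (2.5, 4.5) after, so it travelled √(1.3² + 1.0²) ≈ 1.6 units.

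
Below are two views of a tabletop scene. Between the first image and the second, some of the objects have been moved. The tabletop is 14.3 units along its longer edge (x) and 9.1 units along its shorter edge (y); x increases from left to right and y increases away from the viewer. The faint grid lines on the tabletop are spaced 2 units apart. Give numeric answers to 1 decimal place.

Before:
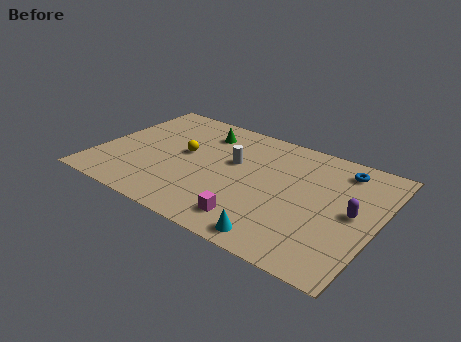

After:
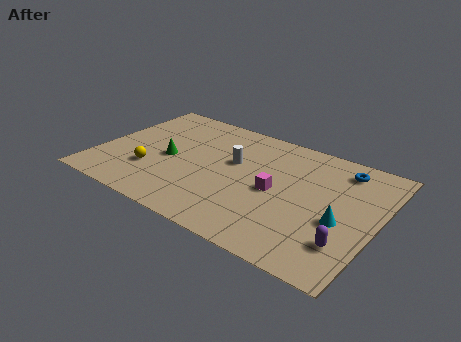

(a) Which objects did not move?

the blue torus and the white cylinder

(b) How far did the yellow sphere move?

2.6

The yellow sphere moved from about (4.3, 5.0) to (2.9, 2.8), a distance of √(1.4² + 2.2²) ≈ 2.6.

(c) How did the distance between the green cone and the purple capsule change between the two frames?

+1.1

Before: roughly 8.6 units apart; after: 9.7. That's 1.1 units further apart.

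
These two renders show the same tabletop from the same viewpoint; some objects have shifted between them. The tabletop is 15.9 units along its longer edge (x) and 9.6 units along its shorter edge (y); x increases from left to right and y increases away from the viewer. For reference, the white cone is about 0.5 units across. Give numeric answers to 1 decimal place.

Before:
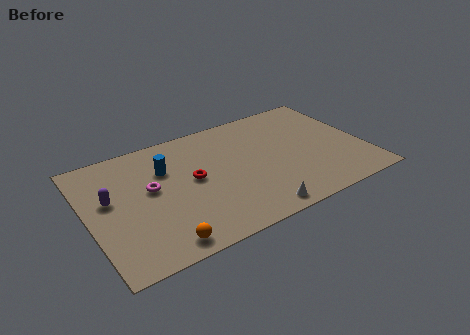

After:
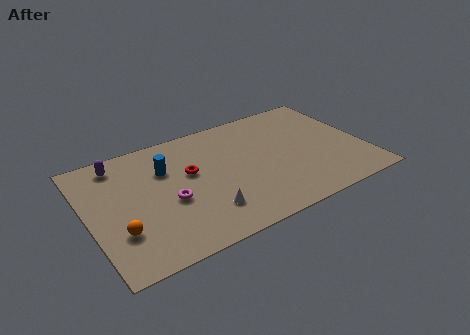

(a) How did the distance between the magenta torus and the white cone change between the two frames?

-4.5

Before: roughly 7.0 units apart; after: 2.5. That's 4.5 units closer together.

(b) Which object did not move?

the blue cylinder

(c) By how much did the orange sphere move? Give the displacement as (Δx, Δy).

(-2.1, 1.8)

The orange sphere started near (3.6, 1.1) and ended near (1.5, 2.9).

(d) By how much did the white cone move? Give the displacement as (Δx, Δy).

(-2.7, 1.3)

From the two frames, the white cone sits at roughly (9.0, 1.0) before and (6.3, 2.3) after.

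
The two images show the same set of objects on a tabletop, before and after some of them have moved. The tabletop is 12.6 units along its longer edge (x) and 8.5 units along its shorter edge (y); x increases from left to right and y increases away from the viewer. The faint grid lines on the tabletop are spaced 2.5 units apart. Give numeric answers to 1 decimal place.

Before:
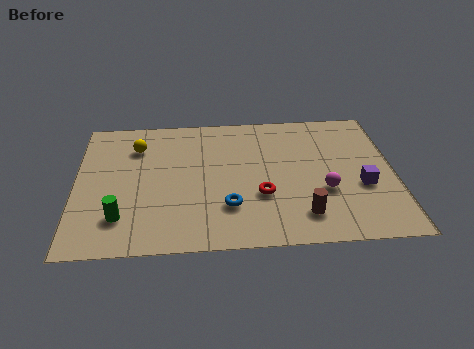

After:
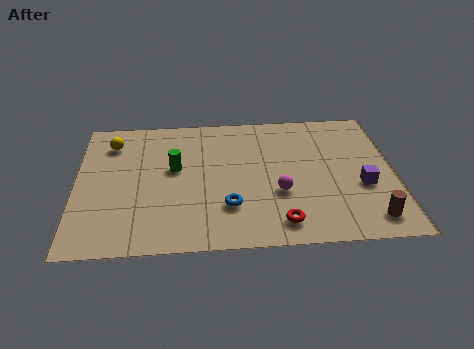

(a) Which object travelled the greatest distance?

the green cylinder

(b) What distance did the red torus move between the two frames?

1.8

The red torus was near (7.3, 3.0) before and (8.0, 1.3) after, so it travelled √(0.7² + 1.7²) ≈ 1.8 units.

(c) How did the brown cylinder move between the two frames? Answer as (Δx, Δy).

(2.6, -0.4)

From the two frames, the brown cylinder sits at roughly (8.9, 1.7) before and (11.5, 1.3) after.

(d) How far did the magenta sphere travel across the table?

1.8

The magenta sphere moved from about (9.8, 3.1) to (8.0, 3.1), a distance of √(1.8² + 0.0²) ≈ 1.8.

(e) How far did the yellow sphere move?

1.0

From (2.4, 6.4) to (1.4, 6.7), the yellow sphere covered √(1.0² + 0.3²) ≈ 1.0 units.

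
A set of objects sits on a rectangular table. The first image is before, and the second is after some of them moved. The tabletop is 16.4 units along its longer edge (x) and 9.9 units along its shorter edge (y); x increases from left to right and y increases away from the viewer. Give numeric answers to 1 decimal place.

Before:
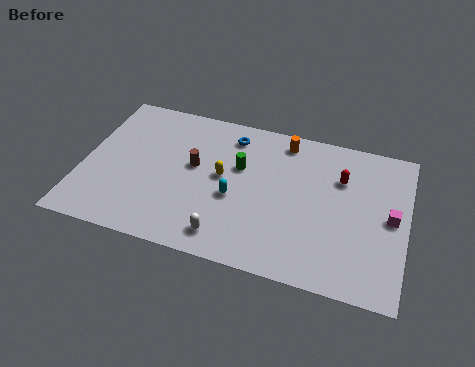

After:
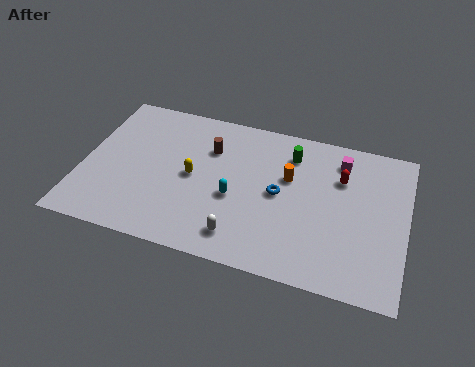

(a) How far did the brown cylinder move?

1.6

The brown cylinder was near (5.6, 5.6) before and (6.3, 7.0) after, so it travelled √(0.7² + 1.4²) ≈ 1.6 units.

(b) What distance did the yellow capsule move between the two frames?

1.6

From (7.1, 5.3) to (5.6, 4.9), the yellow capsule covered √(1.5² + 0.4²) ≈ 1.6 units.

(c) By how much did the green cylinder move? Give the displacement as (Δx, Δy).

(2.5, 1.6)

The green cylinder was at about (7.9, 6.2) and moved to about (10.4, 7.8).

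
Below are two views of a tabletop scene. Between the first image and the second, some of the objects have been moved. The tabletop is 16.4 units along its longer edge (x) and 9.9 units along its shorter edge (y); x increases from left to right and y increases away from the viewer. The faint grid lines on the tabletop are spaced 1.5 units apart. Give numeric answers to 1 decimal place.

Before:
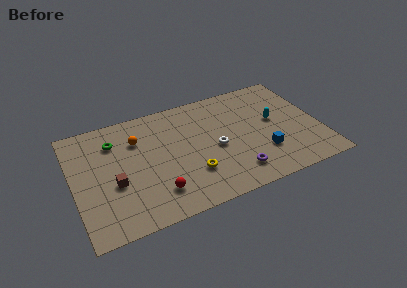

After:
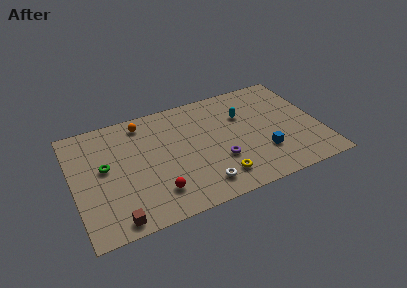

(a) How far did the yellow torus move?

2.0

From (7.6, 2.9) to (9.3, 1.9), the yellow torus covered √(1.7² + 1.0²) ≈ 2.0 units.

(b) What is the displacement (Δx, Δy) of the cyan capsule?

(-2.0, 1.2)

From the two frames, the cyan capsule sits at roughly (13.5, 5.5) before and (11.5, 6.7) after.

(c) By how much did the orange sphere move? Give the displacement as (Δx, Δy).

(0.5, 1.4)

The orange sphere started near (4.4, 7.1) and ended near (4.9, 8.5).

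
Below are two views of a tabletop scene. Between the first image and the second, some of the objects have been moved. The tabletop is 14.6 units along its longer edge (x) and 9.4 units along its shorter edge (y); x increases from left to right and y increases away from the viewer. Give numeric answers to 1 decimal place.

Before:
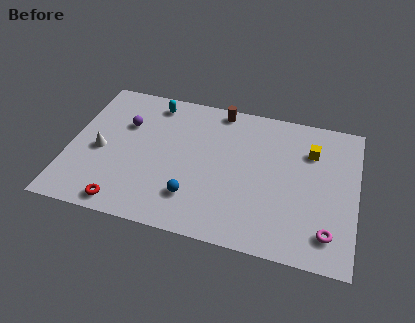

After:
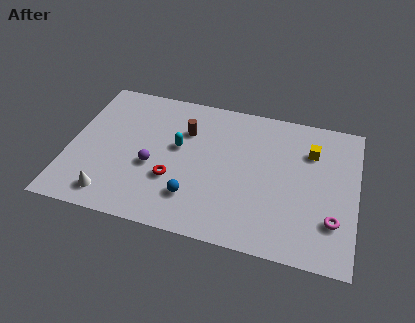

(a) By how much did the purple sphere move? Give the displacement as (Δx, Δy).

(1.6, -2.5)

The purple sphere started near (2.7, 6.3) and ended near (4.3, 3.8).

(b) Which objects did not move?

the blue sphere and the yellow cube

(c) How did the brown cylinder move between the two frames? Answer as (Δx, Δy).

(-1.6, -1.9)

From the two frames, the brown cylinder sits at roughly (7.4, 8.5) before and (5.8, 6.6) after.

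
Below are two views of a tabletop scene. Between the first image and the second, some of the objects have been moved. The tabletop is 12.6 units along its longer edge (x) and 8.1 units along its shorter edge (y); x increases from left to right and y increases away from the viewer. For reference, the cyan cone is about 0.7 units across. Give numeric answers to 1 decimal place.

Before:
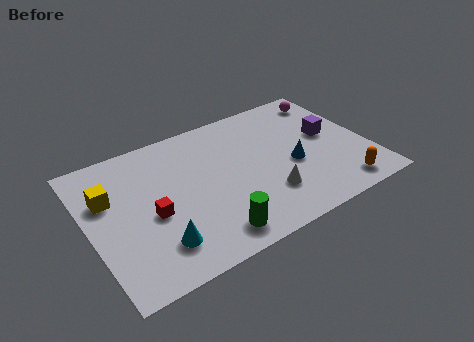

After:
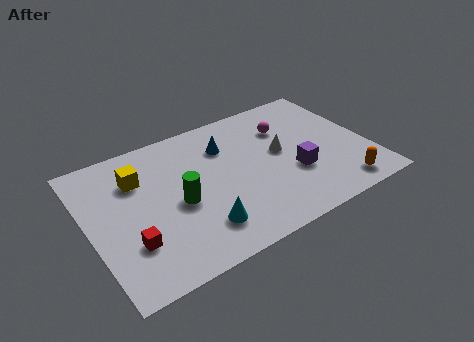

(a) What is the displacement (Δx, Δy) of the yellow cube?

(1.4, 0.5)

The yellow cube started near (1.0, 5.3) and ended near (2.4, 5.8).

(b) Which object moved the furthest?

the blue cone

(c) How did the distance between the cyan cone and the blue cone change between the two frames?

-2.1

They were about 6.6 units apart before and 4.5 after — 2.1 units closer together.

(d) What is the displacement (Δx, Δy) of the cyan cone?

(1.9, 0.0)

From the two frames, the cyan cone sits at roughly (2.7, 1.8) before and (4.6, 1.8) after.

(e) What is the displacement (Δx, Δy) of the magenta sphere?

(-2.3, -1.0)

The magenta sphere was at about (11.5, 6.8) and moved to about (9.2, 5.8).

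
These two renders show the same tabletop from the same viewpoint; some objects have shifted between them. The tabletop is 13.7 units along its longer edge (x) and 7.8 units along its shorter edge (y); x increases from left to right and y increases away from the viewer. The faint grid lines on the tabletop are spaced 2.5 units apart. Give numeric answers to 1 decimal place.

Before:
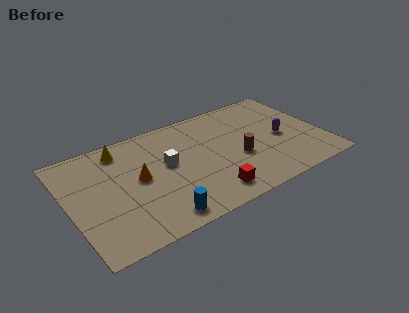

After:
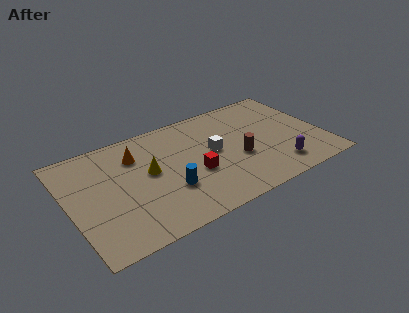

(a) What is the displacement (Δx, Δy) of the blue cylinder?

(0.8, 1.6)

The blue cylinder was at about (4.3, 1.0) and moved to about (5.1, 2.6).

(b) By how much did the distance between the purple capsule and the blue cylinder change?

-1.8

Before: roughly 7.7 units apart; after: 5.9. That's 1.8 units closer together.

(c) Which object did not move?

the brown cylinder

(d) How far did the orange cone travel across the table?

1.7

The orange cone moved from about (3.7, 4.1) to (3.8, 5.8), a distance of √(0.1² + 1.7²) ≈ 1.7.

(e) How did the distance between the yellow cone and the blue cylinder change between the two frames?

-3.8

The distance was about 5.7 in the first image and 1.9 in the second, so they moved 3.8 units closer together.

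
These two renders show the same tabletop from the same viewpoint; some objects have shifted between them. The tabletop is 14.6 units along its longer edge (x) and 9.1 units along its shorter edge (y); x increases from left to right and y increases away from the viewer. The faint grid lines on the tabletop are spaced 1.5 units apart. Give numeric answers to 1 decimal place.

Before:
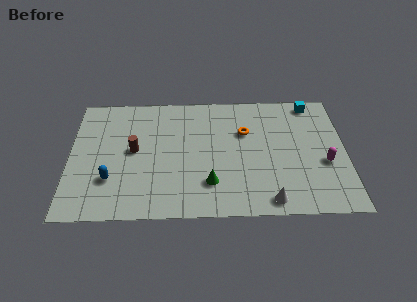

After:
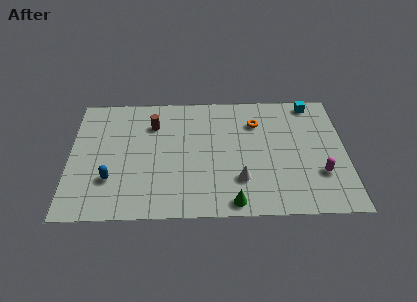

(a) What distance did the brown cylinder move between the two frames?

2.1

The brown cylinder was near (3.4, 4.8) before and (4.4, 6.7) after, so it travelled √(1.0² + 1.9²) ≈ 2.1 units.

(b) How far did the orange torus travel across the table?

0.9

From (9.3, 6.0) to (9.9, 6.7), the orange torus covered √(0.6² + 0.7²) ≈ 0.9 units.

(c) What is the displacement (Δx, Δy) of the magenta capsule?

(-0.3, -0.8)

The magenta capsule started near (13.5, 3.6) and ended near (13.2, 2.8).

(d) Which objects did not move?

the cyan cube and the blue capsule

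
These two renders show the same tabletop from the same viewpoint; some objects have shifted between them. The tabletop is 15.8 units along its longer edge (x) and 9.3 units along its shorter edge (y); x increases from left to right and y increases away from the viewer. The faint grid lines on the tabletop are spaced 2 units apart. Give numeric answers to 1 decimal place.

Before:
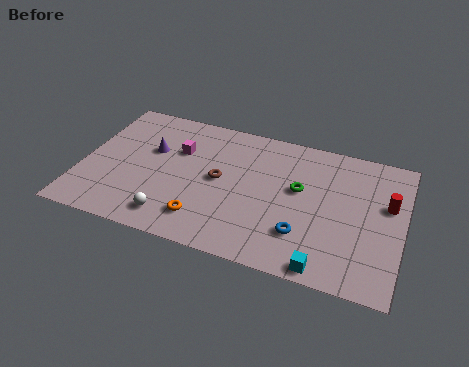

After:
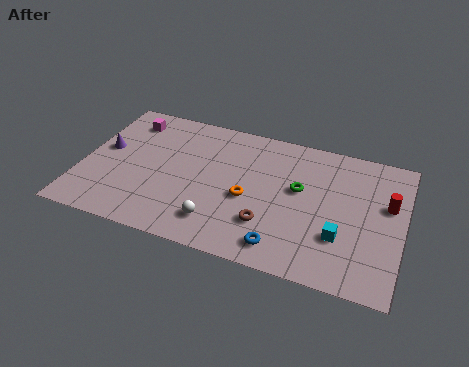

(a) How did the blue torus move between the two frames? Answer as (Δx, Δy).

(-0.9, -1.1)

The blue torus started near (11.1, 2.5) and ended near (10.2, 1.4).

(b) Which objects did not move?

the red cylinder and the green torus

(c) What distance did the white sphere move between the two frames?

2.2

The white sphere was near (4.8, 1.5) before and (7.0, 1.9) after, so it travelled √(2.2² + 0.4²) ≈ 2.2 units.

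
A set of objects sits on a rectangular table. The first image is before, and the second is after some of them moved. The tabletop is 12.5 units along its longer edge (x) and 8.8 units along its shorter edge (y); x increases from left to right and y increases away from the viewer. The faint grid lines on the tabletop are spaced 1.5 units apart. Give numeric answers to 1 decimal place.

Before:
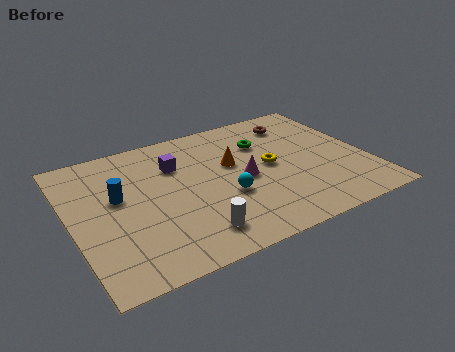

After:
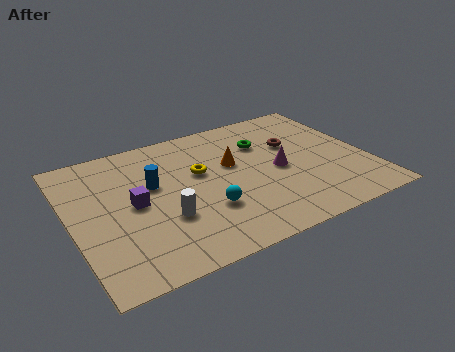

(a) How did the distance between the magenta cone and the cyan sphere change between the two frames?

+2.3

Before: roughly 1.2 units apart; after: 3.5. That's 2.3 units further apart.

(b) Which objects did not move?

the orange cone and the green torus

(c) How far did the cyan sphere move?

1.0

The cyan sphere moved from about (6.3, 3.3) to (5.4, 2.8), a distance of √(0.9² + 0.5²) ≈ 1.0.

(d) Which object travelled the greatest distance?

the yellow torus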